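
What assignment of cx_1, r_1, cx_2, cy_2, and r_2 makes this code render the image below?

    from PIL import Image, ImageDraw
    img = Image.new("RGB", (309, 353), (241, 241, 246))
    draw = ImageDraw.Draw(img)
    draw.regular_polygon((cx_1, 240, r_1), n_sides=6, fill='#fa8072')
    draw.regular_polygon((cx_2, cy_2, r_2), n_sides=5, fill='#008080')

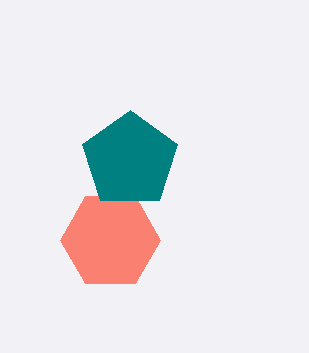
cx_1 = 110; r_1 = 50; cx_2 = 130; cy_2 = 160; r_2 = 50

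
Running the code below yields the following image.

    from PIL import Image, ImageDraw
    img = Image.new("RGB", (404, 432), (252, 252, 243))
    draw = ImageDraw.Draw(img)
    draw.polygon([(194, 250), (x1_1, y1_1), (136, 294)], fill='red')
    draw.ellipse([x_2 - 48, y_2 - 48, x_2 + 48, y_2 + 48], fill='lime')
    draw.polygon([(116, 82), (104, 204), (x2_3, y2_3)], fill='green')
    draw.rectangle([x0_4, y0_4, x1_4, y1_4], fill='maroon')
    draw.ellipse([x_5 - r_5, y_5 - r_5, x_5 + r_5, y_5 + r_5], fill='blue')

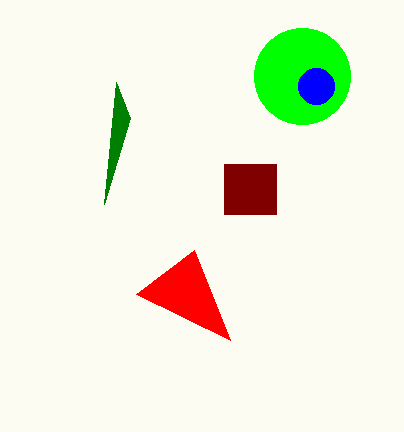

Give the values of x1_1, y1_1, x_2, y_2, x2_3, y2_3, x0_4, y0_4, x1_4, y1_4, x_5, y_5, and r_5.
x1_1 = 230
y1_1 = 340
x_2 = 302
y_2 = 76
x2_3 = 130
y2_3 = 118
x0_4 = 224
y0_4 = 164
x1_4 = 276
y1_4 = 214
x_5 = 316
y_5 = 86
r_5 = 18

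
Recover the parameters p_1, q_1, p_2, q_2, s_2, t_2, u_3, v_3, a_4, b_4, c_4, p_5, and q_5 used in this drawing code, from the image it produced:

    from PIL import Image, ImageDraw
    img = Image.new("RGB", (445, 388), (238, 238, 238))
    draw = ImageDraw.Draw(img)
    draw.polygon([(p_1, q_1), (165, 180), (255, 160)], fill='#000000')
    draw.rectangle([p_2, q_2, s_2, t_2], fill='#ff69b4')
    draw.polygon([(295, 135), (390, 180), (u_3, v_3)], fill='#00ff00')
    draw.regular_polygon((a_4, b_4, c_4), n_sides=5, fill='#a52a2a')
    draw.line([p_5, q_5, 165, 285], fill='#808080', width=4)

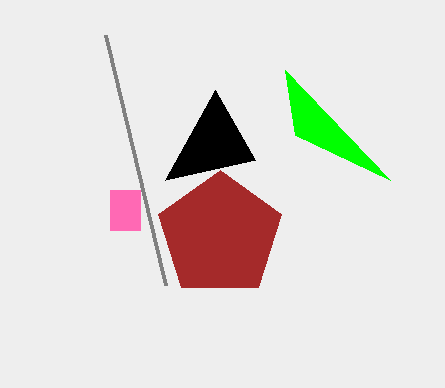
p_1 = 215, q_1 = 90, p_2 = 110, q_2 = 190, s_2 = 140, t_2 = 230, u_3 = 285, v_3 = 70, a_4 = 220, b_4 = 235, c_4 = 65, p_5 = 105, q_5 = 35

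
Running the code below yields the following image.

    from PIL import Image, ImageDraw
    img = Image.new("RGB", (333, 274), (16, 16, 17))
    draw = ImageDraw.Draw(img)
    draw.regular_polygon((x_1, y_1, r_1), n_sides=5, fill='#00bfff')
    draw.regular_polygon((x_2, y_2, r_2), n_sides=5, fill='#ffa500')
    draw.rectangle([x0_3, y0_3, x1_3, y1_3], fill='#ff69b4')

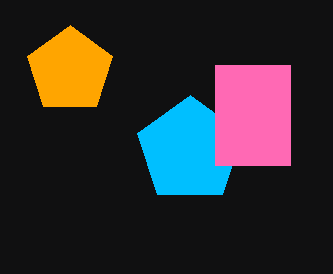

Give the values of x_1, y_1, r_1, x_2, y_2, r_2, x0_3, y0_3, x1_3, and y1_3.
x_1 = 190, y_1 = 150, r_1 = 55, x_2 = 70, y_2 = 70, r_2 = 45, x0_3 = 215, y0_3 = 65, x1_3 = 290, y1_3 = 165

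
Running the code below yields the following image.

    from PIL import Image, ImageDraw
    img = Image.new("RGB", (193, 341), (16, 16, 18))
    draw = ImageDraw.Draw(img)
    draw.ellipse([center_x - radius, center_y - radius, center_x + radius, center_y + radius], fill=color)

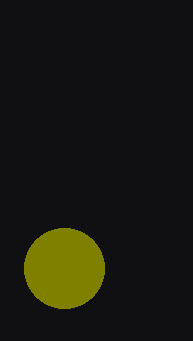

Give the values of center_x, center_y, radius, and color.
center_x = 64
center_y = 268
radius = 40
color = 'olive'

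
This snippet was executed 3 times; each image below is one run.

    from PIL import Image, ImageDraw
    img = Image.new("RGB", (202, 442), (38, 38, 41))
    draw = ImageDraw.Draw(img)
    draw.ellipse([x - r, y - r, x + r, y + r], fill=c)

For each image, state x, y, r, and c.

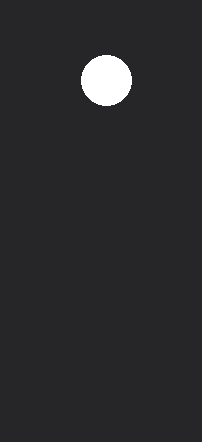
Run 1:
x = 106
y = 80
r = 25
c = 'white'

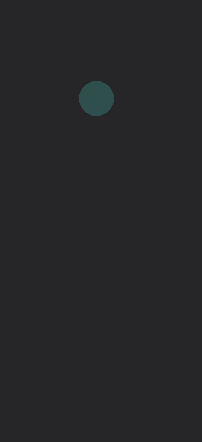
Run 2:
x = 96, y = 98, r = 17, c = 'darkslategray'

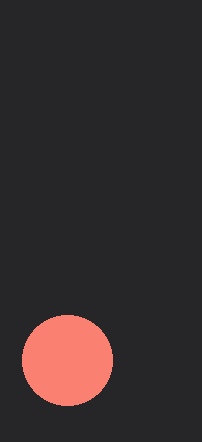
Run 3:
x = 67, y = 360, r = 45, c = 'salmon'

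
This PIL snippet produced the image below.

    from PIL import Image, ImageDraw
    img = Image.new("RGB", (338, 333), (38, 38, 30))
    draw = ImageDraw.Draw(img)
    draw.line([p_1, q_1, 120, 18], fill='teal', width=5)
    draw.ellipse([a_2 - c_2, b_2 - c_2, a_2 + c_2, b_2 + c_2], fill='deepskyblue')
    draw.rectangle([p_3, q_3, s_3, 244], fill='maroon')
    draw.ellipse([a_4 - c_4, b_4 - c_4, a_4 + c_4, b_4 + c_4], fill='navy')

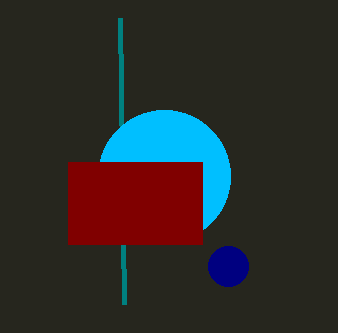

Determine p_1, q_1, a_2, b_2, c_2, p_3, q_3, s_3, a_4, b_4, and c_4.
p_1 = 124, q_1 = 304, a_2 = 164, b_2 = 176, c_2 = 66, p_3 = 68, q_3 = 162, s_3 = 202, a_4 = 228, b_4 = 266, c_4 = 20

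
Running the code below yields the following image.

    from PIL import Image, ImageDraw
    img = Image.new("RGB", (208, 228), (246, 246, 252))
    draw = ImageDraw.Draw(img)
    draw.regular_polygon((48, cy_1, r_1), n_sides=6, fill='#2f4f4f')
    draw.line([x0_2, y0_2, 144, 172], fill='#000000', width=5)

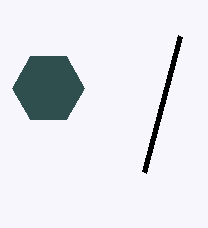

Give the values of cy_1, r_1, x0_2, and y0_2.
cy_1 = 88, r_1 = 36, x0_2 = 180, y0_2 = 36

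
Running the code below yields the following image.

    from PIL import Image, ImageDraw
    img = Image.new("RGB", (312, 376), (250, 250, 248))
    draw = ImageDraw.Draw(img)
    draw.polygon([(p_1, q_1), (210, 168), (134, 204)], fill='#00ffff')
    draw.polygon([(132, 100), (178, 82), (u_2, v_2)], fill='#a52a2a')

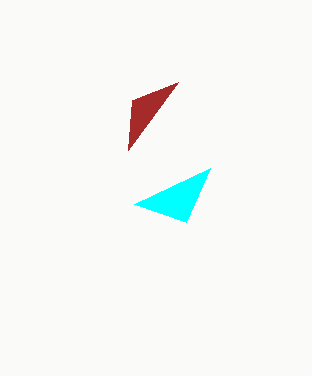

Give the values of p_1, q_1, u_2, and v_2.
p_1 = 186, q_1 = 222, u_2 = 128, v_2 = 150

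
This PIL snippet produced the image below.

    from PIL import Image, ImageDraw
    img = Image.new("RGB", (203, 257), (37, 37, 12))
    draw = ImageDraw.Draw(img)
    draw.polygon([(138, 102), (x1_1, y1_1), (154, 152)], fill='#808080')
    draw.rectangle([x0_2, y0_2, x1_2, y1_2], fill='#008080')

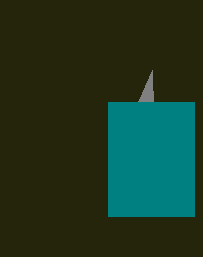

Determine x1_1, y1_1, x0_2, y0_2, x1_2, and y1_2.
x1_1 = 152, y1_1 = 70, x0_2 = 108, y0_2 = 102, x1_2 = 194, y1_2 = 216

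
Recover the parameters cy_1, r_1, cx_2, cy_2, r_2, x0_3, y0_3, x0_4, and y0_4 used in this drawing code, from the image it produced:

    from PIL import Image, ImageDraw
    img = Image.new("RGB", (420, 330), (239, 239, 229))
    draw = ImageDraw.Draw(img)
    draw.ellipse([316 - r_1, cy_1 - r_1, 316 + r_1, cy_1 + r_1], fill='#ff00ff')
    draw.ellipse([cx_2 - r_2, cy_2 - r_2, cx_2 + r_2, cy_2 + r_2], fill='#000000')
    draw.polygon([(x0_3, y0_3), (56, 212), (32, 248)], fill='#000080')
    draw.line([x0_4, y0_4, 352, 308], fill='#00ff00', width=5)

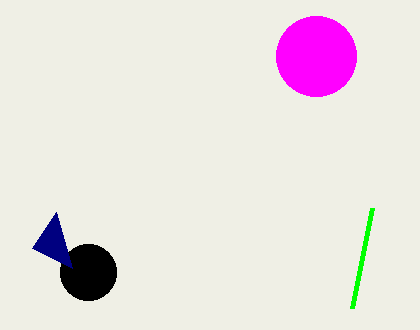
cy_1 = 56
r_1 = 40
cx_2 = 88
cy_2 = 272
r_2 = 28
x0_3 = 72
y0_3 = 268
x0_4 = 372
y0_4 = 208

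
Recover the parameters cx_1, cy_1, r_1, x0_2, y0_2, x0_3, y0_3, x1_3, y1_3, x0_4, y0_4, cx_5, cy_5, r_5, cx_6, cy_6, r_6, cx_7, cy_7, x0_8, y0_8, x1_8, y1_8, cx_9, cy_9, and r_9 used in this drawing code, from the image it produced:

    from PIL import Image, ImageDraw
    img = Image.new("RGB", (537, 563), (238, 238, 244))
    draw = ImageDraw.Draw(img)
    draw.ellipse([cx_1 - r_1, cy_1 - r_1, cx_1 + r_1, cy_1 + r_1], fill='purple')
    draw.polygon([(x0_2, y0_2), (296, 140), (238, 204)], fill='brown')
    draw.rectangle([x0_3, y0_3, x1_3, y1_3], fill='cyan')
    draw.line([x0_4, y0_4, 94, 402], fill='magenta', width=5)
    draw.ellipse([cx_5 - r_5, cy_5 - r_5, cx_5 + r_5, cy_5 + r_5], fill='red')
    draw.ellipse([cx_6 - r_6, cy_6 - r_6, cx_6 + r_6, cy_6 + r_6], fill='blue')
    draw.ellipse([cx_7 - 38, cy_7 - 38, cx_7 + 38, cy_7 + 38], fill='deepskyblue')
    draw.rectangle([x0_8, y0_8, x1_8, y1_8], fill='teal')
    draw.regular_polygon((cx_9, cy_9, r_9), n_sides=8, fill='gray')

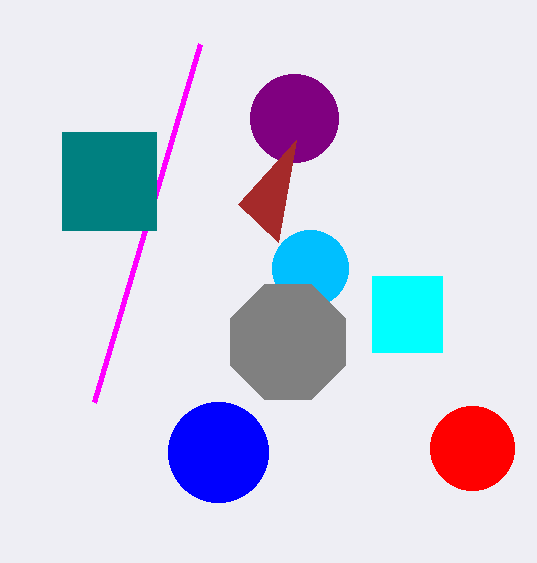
cx_1 = 294
cy_1 = 118
r_1 = 44
x0_2 = 278
y0_2 = 242
x0_3 = 372
y0_3 = 276
x1_3 = 442
y1_3 = 352
x0_4 = 200
y0_4 = 44
cx_5 = 472
cy_5 = 448
r_5 = 42
cx_6 = 218
cy_6 = 452
r_6 = 50
cx_7 = 310
cy_7 = 268
x0_8 = 62
y0_8 = 132
x1_8 = 156
y1_8 = 230
cx_9 = 288
cy_9 = 342
r_9 = 62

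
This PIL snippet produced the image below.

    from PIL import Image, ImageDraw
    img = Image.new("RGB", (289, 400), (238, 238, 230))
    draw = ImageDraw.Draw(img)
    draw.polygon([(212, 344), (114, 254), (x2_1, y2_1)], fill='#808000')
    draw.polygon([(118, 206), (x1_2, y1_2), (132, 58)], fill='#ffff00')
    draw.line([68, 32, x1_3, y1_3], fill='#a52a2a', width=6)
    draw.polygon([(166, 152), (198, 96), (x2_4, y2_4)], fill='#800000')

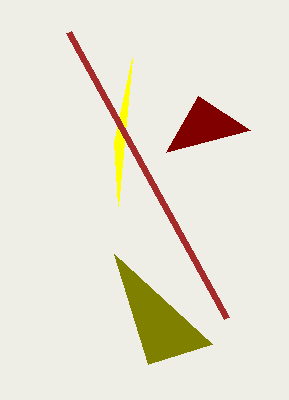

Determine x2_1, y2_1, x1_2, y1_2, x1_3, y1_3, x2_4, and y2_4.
x2_1 = 148; y2_1 = 364; x1_2 = 114; y1_2 = 142; x1_3 = 226; y1_3 = 318; x2_4 = 250; y2_4 = 130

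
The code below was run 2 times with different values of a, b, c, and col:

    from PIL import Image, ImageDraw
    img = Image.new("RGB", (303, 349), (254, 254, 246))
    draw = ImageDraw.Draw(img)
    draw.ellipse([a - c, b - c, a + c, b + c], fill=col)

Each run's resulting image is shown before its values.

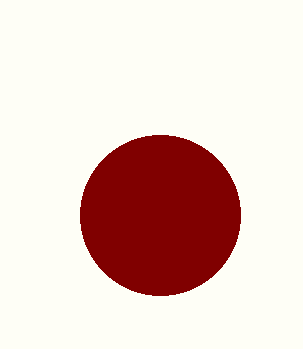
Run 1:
a = 160, b = 215, c = 80, col = 'maroon'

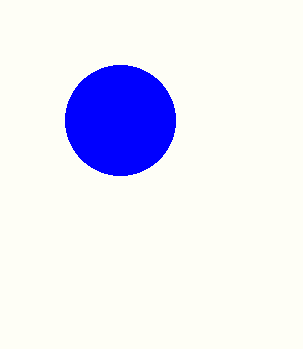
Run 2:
a = 120
b = 120
c = 55
col = 'blue'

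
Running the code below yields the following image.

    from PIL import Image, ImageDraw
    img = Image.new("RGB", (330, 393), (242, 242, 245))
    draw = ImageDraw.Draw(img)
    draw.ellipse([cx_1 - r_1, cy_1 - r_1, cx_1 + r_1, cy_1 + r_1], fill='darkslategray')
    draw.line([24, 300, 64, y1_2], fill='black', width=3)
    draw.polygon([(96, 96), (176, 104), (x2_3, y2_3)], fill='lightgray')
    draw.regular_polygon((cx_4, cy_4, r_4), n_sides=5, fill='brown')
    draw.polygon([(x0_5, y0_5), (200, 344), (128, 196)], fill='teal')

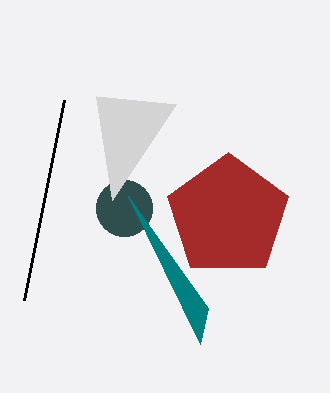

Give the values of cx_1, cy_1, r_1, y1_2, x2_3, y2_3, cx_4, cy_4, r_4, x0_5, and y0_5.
cx_1 = 124, cy_1 = 208, r_1 = 28, y1_2 = 100, x2_3 = 112, y2_3 = 200, cx_4 = 228, cy_4 = 216, r_4 = 64, x0_5 = 208, y0_5 = 308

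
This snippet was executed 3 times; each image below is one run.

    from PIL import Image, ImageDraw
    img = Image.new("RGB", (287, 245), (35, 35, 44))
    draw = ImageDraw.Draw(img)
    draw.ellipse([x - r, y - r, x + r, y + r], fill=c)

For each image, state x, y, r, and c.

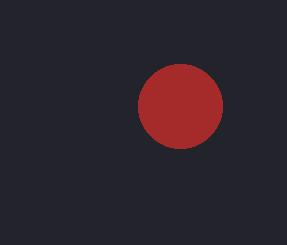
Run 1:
x = 180; y = 106; r = 42; c = 'brown'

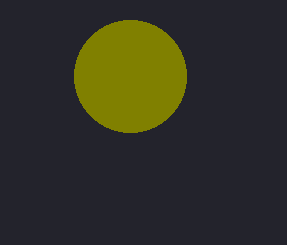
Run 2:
x = 130; y = 76; r = 56; c = 'olive'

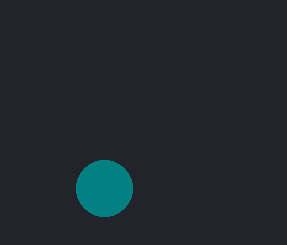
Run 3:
x = 104
y = 188
r = 28
c = 'teal'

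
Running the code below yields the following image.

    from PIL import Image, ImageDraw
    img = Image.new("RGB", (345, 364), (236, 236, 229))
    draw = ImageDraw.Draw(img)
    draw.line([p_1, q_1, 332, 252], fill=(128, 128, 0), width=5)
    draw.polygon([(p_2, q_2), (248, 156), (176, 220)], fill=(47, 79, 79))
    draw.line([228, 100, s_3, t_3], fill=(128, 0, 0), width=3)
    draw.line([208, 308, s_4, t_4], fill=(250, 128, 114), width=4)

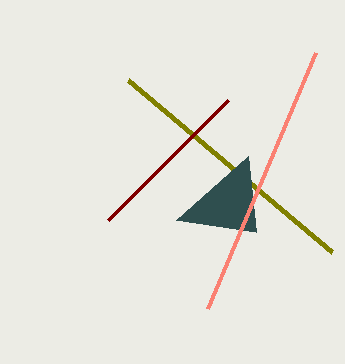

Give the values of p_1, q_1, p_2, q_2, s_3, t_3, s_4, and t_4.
p_1 = 128; q_1 = 80; p_2 = 256; q_2 = 232; s_3 = 108; t_3 = 220; s_4 = 316; t_4 = 52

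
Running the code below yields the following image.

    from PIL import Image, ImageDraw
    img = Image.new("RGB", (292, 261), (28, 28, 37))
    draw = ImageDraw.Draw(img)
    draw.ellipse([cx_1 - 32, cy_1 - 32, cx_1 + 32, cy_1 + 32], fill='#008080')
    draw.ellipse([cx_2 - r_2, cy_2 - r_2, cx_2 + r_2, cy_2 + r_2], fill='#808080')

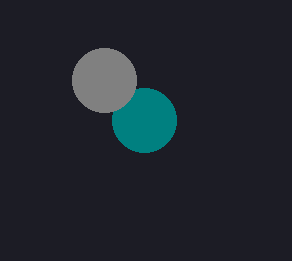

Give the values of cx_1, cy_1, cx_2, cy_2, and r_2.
cx_1 = 144
cy_1 = 120
cx_2 = 104
cy_2 = 80
r_2 = 32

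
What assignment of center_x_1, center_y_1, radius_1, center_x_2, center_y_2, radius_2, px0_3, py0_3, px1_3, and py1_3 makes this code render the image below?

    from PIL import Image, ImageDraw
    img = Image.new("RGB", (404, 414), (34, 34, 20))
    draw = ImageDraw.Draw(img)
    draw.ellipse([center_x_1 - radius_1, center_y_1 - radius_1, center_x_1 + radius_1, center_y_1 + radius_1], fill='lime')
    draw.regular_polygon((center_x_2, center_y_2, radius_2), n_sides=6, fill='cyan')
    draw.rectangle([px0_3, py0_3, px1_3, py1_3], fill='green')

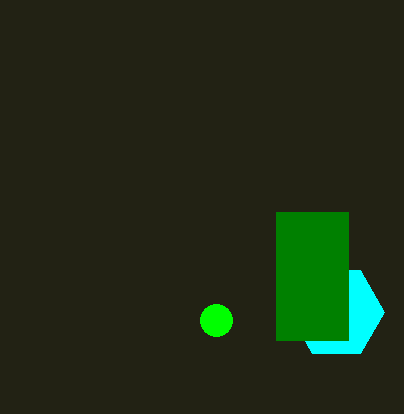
center_x_1 = 216, center_y_1 = 320, radius_1 = 16, center_x_2 = 336, center_y_2 = 312, radius_2 = 48, px0_3 = 276, py0_3 = 212, px1_3 = 348, py1_3 = 340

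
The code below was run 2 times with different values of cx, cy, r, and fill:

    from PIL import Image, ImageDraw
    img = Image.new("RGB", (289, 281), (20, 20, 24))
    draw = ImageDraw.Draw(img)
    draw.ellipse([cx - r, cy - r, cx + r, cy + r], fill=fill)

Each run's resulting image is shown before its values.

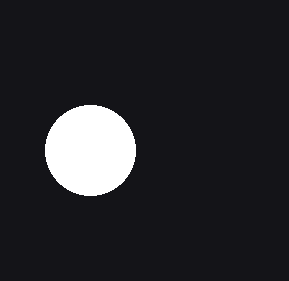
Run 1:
cx = 90, cy = 150, r = 45, fill = 'white'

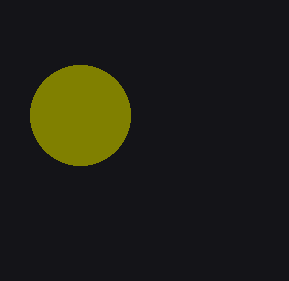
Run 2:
cx = 80
cy = 115
r = 50
fill = 'olive'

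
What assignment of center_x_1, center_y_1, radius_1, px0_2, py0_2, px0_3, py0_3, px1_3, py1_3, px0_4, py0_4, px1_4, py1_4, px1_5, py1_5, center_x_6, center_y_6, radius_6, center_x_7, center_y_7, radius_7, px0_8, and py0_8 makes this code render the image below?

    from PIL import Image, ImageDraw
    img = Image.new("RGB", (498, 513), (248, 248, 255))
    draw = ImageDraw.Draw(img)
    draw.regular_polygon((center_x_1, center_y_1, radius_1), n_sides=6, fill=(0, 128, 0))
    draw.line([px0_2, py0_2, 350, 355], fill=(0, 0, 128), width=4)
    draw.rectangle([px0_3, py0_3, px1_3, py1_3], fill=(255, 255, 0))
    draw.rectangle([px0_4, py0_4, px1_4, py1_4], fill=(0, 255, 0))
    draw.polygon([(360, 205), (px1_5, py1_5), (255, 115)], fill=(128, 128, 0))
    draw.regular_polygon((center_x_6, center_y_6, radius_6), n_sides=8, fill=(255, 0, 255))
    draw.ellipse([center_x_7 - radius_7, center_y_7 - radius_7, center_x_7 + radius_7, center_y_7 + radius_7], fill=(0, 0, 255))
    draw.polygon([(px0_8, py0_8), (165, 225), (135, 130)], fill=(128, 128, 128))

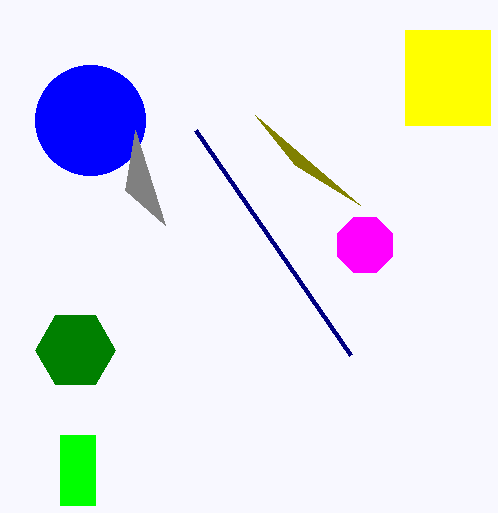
center_x_1 = 75
center_y_1 = 350
radius_1 = 40
px0_2 = 195
py0_2 = 130
px0_3 = 405
py0_3 = 30
px1_3 = 490
py1_3 = 125
px0_4 = 60
py0_4 = 435
px1_4 = 95
py1_4 = 505
px1_5 = 295
py1_5 = 165
center_x_6 = 365
center_y_6 = 245
radius_6 = 30
center_x_7 = 90
center_y_7 = 120
radius_7 = 55
px0_8 = 125
py0_8 = 190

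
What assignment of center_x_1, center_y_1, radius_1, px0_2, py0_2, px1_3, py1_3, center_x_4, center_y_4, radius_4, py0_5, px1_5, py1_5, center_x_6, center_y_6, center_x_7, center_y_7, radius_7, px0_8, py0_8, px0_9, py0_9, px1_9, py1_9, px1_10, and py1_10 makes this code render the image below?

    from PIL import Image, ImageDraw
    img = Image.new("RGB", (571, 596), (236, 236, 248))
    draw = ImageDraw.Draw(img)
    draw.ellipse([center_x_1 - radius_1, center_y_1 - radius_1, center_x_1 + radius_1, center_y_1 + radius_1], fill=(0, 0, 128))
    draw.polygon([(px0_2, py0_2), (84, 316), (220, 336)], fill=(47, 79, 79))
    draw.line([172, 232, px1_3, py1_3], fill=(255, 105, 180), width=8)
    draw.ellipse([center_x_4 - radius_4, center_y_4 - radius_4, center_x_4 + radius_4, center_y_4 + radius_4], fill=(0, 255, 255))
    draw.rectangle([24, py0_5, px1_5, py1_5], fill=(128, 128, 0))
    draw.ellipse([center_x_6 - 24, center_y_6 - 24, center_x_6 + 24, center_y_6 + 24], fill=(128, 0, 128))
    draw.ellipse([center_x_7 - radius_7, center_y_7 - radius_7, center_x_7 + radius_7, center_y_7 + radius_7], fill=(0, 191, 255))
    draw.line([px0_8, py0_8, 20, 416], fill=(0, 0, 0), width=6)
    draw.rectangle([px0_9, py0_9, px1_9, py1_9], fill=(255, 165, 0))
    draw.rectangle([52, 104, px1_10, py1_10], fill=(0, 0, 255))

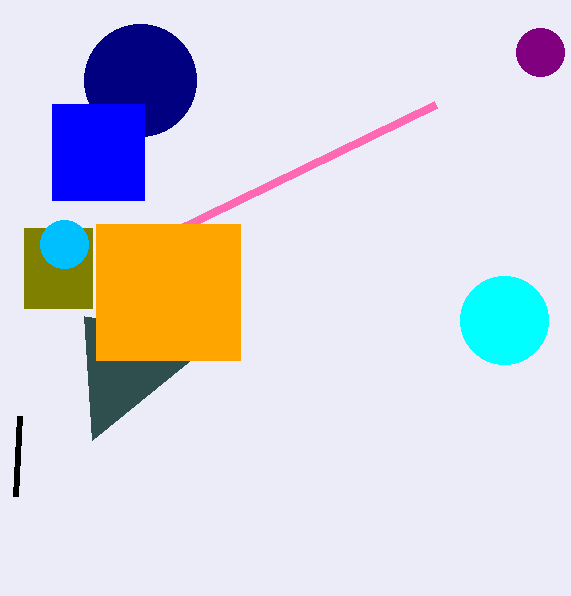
center_x_1 = 140; center_y_1 = 80; radius_1 = 56; px0_2 = 92; py0_2 = 440; px1_3 = 436; py1_3 = 104; center_x_4 = 504; center_y_4 = 320; radius_4 = 44; py0_5 = 228; px1_5 = 92; py1_5 = 308; center_x_6 = 540; center_y_6 = 52; center_x_7 = 64; center_y_7 = 244; radius_7 = 24; px0_8 = 16; py0_8 = 496; px0_9 = 96; py0_9 = 224; px1_9 = 240; py1_9 = 360; px1_10 = 144; py1_10 = 200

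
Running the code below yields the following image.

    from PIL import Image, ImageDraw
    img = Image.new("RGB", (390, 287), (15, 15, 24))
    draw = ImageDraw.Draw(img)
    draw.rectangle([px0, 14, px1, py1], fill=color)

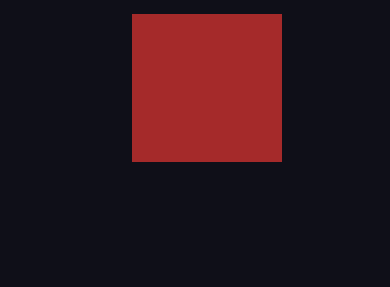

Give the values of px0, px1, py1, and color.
px0 = 132; px1 = 281; py1 = 161; color = 'brown'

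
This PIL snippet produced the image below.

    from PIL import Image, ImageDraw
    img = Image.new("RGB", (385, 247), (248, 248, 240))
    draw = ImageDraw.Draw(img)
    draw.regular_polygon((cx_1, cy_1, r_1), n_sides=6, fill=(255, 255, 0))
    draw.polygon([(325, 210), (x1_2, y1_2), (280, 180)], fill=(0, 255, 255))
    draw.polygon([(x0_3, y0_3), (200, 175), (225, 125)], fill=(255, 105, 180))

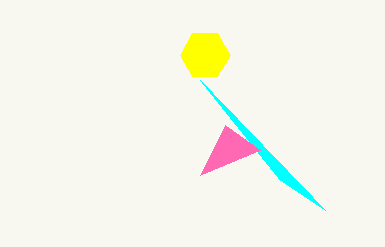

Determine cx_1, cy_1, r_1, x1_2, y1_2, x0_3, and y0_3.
cx_1 = 205; cy_1 = 55; r_1 = 25; x1_2 = 200; y1_2 = 80; x0_3 = 260; y0_3 = 150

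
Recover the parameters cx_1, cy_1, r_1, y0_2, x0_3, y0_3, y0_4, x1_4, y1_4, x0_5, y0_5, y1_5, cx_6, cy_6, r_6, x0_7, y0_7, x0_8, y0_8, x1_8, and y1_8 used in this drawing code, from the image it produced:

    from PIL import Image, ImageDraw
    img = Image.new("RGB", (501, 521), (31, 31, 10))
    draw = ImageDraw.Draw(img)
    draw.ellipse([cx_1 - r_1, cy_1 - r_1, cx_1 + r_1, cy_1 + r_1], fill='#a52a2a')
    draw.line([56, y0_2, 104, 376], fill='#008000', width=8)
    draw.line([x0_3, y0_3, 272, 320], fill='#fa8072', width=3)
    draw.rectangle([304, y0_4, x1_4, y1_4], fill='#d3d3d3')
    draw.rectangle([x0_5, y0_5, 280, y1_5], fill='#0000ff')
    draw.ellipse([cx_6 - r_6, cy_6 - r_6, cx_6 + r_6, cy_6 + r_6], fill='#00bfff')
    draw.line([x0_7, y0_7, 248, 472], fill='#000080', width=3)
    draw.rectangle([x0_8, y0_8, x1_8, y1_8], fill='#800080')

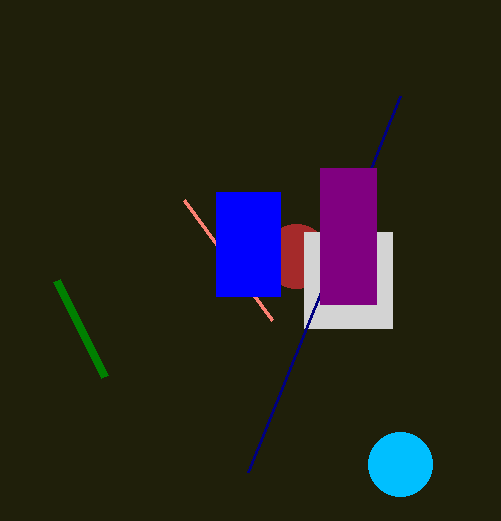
cx_1 = 296
cy_1 = 256
r_1 = 32
y0_2 = 280
x0_3 = 184
y0_3 = 200
y0_4 = 232
x1_4 = 392
y1_4 = 328
x0_5 = 216
y0_5 = 192
y1_5 = 296
cx_6 = 400
cy_6 = 464
r_6 = 32
x0_7 = 400
y0_7 = 96
x0_8 = 320
y0_8 = 168
x1_8 = 376
y1_8 = 304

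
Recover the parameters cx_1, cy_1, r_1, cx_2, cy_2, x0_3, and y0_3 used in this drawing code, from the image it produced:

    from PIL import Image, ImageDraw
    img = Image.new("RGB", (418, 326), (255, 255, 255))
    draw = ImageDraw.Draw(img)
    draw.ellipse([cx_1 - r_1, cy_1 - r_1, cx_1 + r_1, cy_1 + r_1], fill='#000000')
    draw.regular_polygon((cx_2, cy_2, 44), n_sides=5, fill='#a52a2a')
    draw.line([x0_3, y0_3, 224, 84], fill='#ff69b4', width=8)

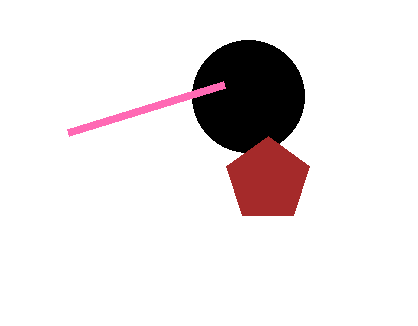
cx_1 = 248, cy_1 = 96, r_1 = 56, cx_2 = 268, cy_2 = 180, x0_3 = 68, y0_3 = 132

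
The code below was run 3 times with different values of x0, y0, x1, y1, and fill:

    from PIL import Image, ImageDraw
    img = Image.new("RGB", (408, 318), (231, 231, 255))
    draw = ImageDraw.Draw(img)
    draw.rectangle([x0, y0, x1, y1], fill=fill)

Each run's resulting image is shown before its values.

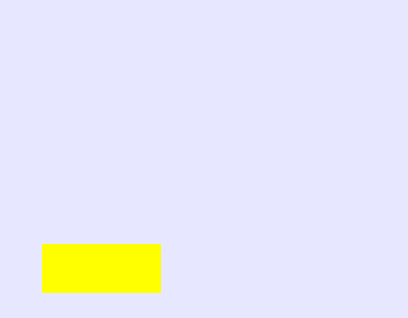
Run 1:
x0 = 42, y0 = 244, x1 = 160, y1 = 292, fill = 'yellow'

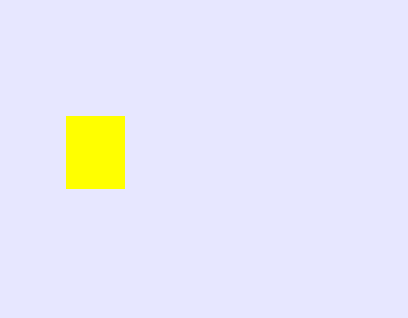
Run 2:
x0 = 66
y0 = 116
x1 = 124
y1 = 188
fill = 'yellow'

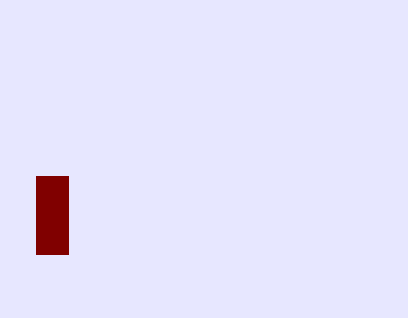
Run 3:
x0 = 36, y0 = 176, x1 = 68, y1 = 254, fill = 'maroon'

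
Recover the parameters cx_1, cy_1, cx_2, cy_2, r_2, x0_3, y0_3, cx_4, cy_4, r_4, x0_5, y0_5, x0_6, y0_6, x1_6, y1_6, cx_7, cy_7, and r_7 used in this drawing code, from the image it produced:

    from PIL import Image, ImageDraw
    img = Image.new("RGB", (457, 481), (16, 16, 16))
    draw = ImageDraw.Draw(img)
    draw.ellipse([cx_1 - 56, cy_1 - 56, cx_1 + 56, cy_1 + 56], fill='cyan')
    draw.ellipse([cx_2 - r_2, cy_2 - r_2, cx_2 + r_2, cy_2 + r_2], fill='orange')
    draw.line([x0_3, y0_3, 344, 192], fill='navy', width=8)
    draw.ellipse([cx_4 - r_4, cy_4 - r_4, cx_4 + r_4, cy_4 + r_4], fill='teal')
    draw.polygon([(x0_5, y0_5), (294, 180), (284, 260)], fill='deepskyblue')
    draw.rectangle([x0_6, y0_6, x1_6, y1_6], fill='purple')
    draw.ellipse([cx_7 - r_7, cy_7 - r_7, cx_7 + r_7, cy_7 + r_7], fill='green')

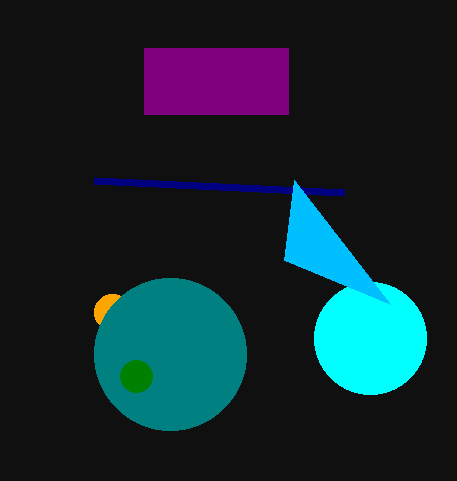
cx_1 = 370; cy_1 = 338; cx_2 = 112; cy_2 = 312; r_2 = 18; x0_3 = 94; y0_3 = 180; cx_4 = 170; cy_4 = 354; r_4 = 76; x0_5 = 390; y0_5 = 304; x0_6 = 144; y0_6 = 48; x1_6 = 288; y1_6 = 114; cx_7 = 136; cy_7 = 376; r_7 = 16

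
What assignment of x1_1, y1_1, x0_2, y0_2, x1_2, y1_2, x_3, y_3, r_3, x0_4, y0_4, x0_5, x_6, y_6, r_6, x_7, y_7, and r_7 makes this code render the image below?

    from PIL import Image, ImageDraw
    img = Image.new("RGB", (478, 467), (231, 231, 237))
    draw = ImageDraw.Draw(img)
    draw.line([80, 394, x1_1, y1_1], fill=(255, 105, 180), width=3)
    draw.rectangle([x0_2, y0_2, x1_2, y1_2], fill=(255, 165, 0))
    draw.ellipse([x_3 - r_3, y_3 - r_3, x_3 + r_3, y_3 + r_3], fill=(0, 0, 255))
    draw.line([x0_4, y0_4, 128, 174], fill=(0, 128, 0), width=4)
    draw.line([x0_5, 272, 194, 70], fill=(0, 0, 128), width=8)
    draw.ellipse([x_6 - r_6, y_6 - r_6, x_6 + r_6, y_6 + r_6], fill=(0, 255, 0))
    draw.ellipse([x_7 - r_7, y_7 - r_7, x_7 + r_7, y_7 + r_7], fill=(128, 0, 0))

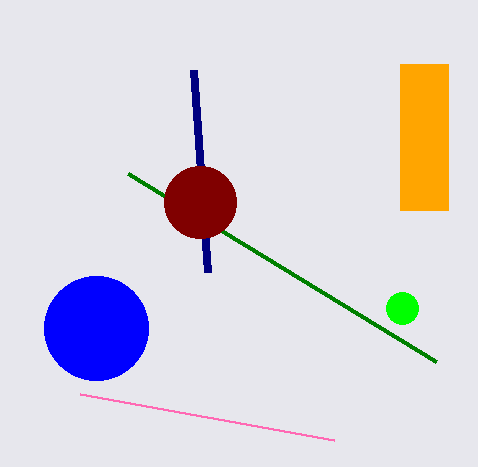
x1_1 = 334; y1_1 = 440; x0_2 = 400; y0_2 = 64; x1_2 = 448; y1_2 = 210; x_3 = 96; y_3 = 328; r_3 = 52; x0_4 = 436; y0_4 = 362; x0_5 = 208; x_6 = 402; y_6 = 308; r_6 = 16; x_7 = 200; y_7 = 202; r_7 = 36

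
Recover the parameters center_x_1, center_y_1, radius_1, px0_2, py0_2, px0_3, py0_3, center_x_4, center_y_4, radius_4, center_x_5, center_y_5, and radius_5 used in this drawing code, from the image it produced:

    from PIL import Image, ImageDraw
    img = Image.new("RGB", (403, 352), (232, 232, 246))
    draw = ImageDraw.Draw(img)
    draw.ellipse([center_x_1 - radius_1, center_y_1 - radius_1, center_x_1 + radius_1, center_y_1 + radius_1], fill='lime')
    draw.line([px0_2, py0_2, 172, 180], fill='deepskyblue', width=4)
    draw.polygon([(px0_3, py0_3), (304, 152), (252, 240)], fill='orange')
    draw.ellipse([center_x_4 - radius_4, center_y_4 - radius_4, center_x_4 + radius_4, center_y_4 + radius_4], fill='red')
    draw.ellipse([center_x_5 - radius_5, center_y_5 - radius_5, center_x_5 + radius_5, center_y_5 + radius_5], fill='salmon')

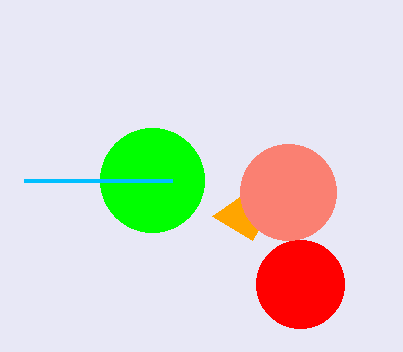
center_x_1 = 152
center_y_1 = 180
radius_1 = 52
px0_2 = 24
py0_2 = 180
px0_3 = 212
py0_3 = 216
center_x_4 = 300
center_y_4 = 284
radius_4 = 44
center_x_5 = 288
center_y_5 = 192
radius_5 = 48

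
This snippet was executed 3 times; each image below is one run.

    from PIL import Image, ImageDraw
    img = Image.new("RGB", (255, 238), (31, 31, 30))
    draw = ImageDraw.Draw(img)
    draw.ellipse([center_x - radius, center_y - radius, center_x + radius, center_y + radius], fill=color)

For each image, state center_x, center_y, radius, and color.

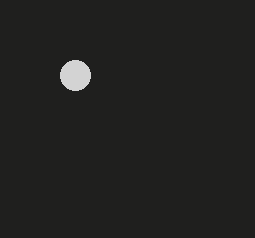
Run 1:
center_x = 75; center_y = 75; radius = 15; color = 'lightgray'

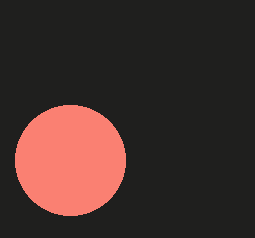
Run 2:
center_x = 70
center_y = 160
radius = 55
color = 'salmon'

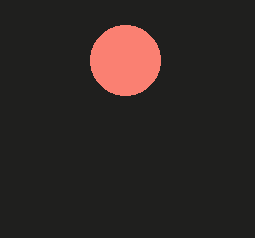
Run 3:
center_x = 125; center_y = 60; radius = 35; color = 'salmon'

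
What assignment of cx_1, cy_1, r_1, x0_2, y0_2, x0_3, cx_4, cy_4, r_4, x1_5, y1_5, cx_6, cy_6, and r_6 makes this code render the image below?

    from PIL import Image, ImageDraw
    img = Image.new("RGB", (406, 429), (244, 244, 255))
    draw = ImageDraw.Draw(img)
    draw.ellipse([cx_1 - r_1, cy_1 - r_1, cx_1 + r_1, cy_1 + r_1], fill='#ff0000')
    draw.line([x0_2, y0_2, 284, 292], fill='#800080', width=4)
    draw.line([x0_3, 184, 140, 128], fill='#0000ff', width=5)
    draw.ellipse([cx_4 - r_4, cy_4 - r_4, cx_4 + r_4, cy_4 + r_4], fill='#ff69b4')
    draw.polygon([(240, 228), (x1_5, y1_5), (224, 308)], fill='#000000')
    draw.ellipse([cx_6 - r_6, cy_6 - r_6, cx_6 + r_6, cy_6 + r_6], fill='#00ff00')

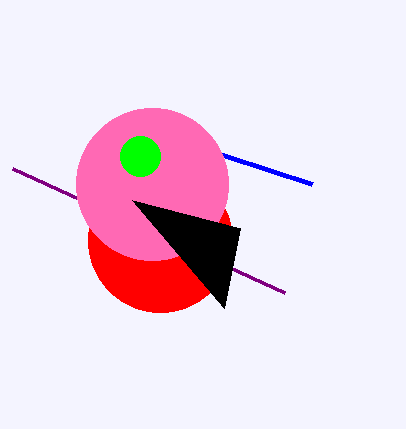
cx_1 = 160; cy_1 = 240; r_1 = 72; x0_2 = 12; y0_2 = 168; x0_3 = 312; cx_4 = 152; cy_4 = 184; r_4 = 76; x1_5 = 132; y1_5 = 200; cx_6 = 140; cy_6 = 156; r_6 = 20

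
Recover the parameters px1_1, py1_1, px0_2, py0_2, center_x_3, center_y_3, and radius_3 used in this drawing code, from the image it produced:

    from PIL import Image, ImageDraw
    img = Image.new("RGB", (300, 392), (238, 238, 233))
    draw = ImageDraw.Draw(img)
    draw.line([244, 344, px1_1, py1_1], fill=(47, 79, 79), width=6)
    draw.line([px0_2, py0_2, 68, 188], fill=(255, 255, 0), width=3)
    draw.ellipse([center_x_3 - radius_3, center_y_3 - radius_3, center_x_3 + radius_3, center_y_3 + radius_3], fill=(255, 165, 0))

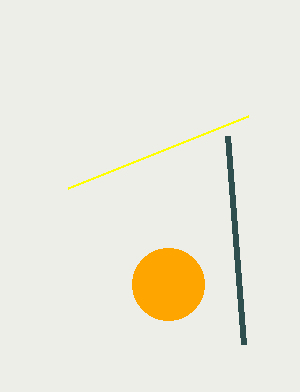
px1_1 = 228, py1_1 = 136, px0_2 = 248, py0_2 = 116, center_x_3 = 168, center_y_3 = 284, radius_3 = 36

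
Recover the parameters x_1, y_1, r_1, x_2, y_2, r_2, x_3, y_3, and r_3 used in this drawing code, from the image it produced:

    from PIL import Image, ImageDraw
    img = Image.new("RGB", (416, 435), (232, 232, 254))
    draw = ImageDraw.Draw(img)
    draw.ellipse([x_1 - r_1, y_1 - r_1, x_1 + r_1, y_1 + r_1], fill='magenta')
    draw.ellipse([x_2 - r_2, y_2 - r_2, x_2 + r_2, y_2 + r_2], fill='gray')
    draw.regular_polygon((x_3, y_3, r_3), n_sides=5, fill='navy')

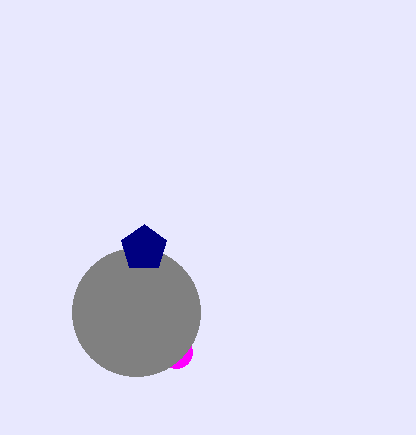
x_1 = 176; y_1 = 352; r_1 = 16; x_2 = 136; y_2 = 312; r_2 = 64; x_3 = 144; y_3 = 248; r_3 = 24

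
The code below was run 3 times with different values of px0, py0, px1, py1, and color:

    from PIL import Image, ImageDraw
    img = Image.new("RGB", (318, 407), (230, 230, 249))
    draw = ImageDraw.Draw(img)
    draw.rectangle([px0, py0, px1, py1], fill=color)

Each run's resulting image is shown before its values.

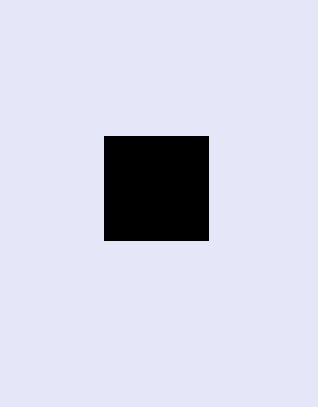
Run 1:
px0 = 104
py0 = 136
px1 = 208
py1 = 240
color = 'black'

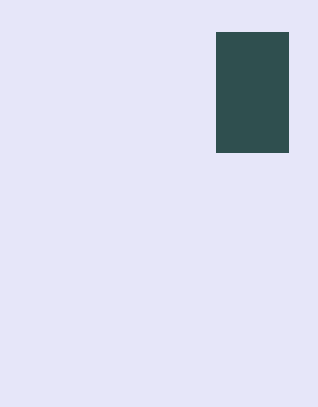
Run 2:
px0 = 216; py0 = 32; px1 = 288; py1 = 152; color = 'darkslategray'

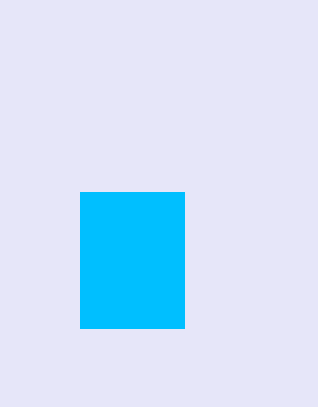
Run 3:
px0 = 80
py0 = 192
px1 = 184
py1 = 328
color = 'deepskyblue'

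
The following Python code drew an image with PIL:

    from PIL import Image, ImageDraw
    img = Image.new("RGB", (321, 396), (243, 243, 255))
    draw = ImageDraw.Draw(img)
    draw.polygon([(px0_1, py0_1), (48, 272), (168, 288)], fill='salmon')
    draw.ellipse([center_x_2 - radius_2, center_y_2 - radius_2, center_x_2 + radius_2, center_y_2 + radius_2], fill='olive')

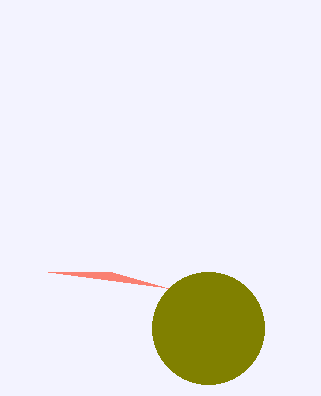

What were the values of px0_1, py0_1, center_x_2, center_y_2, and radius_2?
px0_1 = 112; py0_1 = 272; center_x_2 = 208; center_y_2 = 328; radius_2 = 56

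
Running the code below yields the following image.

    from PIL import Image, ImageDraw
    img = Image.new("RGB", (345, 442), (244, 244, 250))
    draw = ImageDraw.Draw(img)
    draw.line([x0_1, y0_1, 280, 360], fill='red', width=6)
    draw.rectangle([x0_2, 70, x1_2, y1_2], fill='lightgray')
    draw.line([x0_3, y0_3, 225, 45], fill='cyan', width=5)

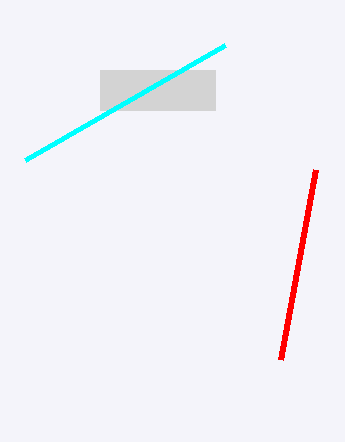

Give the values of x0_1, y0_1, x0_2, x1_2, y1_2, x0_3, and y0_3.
x0_1 = 315
y0_1 = 170
x0_2 = 100
x1_2 = 215
y1_2 = 110
x0_3 = 25
y0_3 = 160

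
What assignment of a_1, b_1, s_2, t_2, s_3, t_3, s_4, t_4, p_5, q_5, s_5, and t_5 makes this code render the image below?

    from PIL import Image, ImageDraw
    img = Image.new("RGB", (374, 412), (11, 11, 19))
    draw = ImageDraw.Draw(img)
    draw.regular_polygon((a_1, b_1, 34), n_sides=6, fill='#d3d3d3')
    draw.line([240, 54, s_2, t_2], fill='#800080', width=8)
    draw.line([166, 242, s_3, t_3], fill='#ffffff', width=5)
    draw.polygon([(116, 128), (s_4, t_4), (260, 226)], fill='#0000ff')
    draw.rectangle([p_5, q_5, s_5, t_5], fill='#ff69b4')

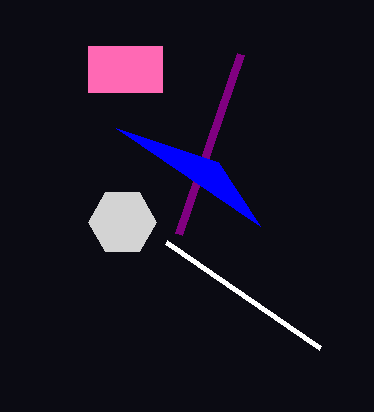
a_1 = 122
b_1 = 222
s_2 = 178
t_2 = 234
s_3 = 320
t_3 = 348
s_4 = 218
t_4 = 162
p_5 = 88
q_5 = 46
s_5 = 162
t_5 = 92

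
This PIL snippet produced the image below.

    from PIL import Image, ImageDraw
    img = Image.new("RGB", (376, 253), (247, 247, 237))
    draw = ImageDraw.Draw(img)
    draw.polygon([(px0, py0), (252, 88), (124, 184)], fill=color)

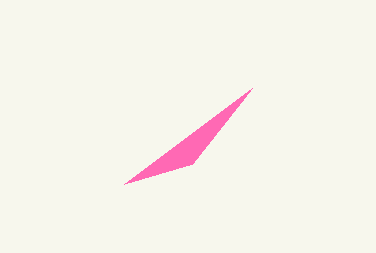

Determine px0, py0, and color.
px0 = 192; py0 = 164; color = 'hotpink'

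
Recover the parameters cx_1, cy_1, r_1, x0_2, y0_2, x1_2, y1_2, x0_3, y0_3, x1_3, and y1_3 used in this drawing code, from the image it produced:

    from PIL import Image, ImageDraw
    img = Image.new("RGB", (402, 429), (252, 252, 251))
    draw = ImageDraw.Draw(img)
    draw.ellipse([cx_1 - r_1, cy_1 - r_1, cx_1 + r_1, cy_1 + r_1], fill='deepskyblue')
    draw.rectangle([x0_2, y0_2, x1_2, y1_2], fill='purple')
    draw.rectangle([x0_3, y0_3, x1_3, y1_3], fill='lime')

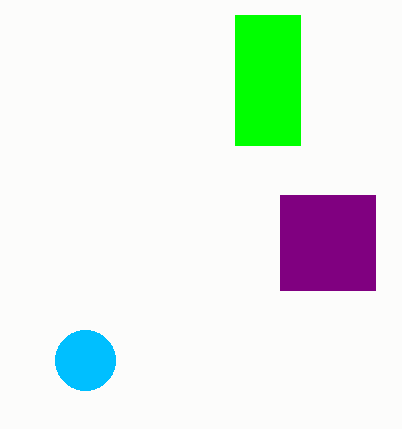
cx_1 = 85
cy_1 = 360
r_1 = 30
x0_2 = 280
y0_2 = 195
x1_2 = 375
y1_2 = 290
x0_3 = 235
y0_3 = 15
x1_3 = 300
y1_3 = 145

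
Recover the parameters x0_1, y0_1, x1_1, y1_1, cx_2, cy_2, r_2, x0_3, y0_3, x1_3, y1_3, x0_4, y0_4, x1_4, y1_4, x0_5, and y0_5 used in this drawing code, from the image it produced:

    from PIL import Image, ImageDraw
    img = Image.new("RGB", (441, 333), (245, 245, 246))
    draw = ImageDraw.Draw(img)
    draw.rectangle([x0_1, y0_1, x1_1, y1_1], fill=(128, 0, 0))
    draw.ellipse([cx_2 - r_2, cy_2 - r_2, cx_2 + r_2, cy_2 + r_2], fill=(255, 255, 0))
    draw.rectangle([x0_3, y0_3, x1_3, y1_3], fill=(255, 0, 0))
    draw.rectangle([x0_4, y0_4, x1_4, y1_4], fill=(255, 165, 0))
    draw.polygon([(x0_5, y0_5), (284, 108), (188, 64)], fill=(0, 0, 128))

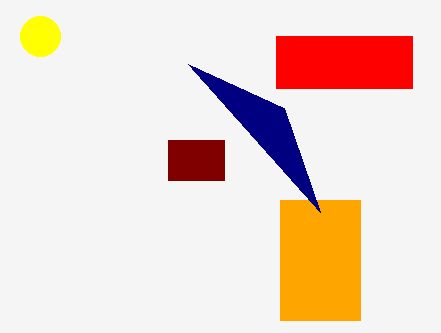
x0_1 = 168; y0_1 = 140; x1_1 = 224; y1_1 = 180; cx_2 = 40; cy_2 = 36; r_2 = 20; x0_3 = 276; y0_3 = 36; x1_3 = 412; y1_3 = 88; x0_4 = 280; y0_4 = 200; x1_4 = 360; y1_4 = 320; x0_5 = 320; y0_5 = 212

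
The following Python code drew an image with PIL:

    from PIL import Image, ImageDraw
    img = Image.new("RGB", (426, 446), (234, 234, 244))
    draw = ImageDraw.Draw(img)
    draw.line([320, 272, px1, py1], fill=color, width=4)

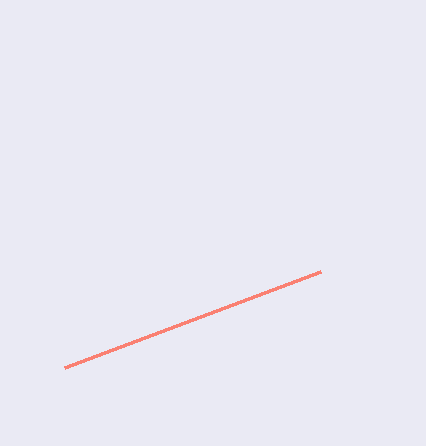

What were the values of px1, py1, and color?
px1 = 64, py1 = 368, color = 'salmon'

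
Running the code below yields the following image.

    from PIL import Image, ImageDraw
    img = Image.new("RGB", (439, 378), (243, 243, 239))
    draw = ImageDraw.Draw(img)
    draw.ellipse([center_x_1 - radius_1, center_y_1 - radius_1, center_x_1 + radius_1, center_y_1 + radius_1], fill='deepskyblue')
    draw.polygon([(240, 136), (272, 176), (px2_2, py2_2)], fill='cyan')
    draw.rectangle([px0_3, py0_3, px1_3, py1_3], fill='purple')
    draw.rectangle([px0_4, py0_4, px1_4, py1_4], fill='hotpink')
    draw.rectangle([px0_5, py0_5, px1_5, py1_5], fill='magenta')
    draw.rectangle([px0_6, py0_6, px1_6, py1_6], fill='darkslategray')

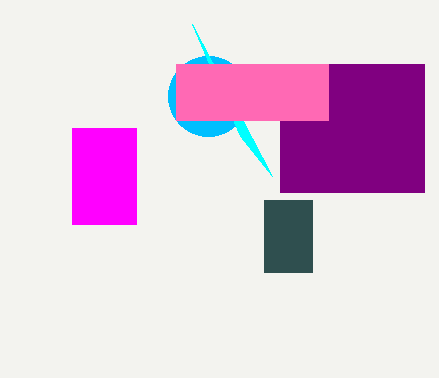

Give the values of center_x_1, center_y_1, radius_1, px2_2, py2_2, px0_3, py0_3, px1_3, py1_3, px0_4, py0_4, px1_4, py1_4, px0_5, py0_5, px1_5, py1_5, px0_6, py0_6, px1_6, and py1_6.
center_x_1 = 208, center_y_1 = 96, radius_1 = 40, px2_2 = 192, py2_2 = 24, px0_3 = 280, py0_3 = 64, px1_3 = 424, py1_3 = 192, px0_4 = 176, py0_4 = 64, px1_4 = 328, py1_4 = 120, px0_5 = 72, py0_5 = 128, px1_5 = 136, py1_5 = 224, px0_6 = 264, py0_6 = 200, px1_6 = 312, py1_6 = 272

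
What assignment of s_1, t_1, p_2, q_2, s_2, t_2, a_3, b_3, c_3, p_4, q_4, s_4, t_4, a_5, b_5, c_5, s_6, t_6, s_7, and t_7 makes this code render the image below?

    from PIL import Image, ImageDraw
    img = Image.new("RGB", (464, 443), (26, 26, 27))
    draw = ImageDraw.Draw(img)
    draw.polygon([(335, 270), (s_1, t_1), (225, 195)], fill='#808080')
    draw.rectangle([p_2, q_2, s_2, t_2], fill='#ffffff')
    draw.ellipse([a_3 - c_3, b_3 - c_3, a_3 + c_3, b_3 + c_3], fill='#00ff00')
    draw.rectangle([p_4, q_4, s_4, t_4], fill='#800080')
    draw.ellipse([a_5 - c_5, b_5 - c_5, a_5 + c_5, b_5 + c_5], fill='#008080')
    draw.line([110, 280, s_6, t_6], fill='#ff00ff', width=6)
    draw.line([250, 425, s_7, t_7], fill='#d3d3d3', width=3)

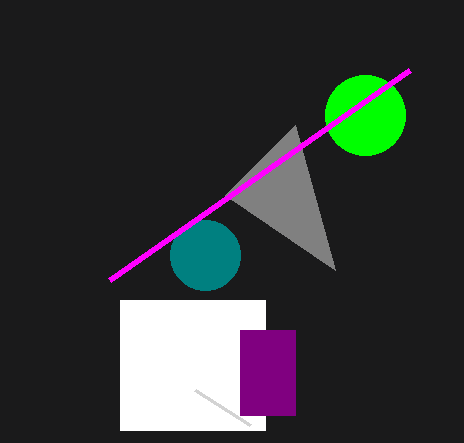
s_1 = 295; t_1 = 125; p_2 = 120; q_2 = 300; s_2 = 265; t_2 = 430; a_3 = 365; b_3 = 115; c_3 = 40; p_4 = 240; q_4 = 330; s_4 = 295; t_4 = 415; a_5 = 205; b_5 = 255; c_5 = 35; s_6 = 410; t_6 = 70; s_7 = 195; t_7 = 390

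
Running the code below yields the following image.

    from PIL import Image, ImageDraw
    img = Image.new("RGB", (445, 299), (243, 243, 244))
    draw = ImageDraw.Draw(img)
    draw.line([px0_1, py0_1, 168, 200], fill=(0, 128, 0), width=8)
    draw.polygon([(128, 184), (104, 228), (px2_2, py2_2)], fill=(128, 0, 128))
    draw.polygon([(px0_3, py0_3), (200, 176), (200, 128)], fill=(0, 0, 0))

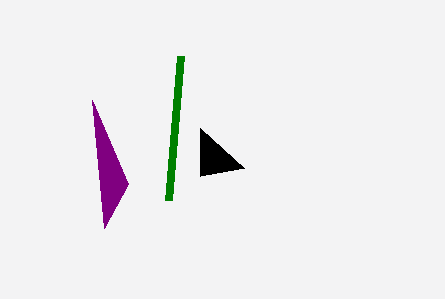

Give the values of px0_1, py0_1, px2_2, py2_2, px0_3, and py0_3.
px0_1 = 180
py0_1 = 56
px2_2 = 92
py2_2 = 100
px0_3 = 244
py0_3 = 168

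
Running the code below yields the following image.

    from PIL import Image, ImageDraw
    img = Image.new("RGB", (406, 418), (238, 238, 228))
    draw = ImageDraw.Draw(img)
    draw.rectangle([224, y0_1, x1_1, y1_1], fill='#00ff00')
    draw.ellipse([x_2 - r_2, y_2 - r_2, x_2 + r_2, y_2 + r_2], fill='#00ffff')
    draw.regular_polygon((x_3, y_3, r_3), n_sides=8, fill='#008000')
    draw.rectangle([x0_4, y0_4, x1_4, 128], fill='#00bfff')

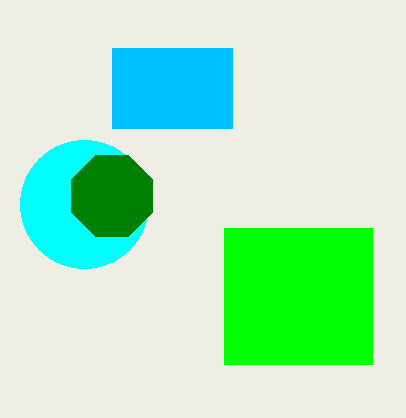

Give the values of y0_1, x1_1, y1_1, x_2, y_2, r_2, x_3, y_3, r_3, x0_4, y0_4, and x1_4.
y0_1 = 228; x1_1 = 372; y1_1 = 364; x_2 = 84; y_2 = 204; r_2 = 64; x_3 = 112; y_3 = 196; r_3 = 44; x0_4 = 112; y0_4 = 48; x1_4 = 232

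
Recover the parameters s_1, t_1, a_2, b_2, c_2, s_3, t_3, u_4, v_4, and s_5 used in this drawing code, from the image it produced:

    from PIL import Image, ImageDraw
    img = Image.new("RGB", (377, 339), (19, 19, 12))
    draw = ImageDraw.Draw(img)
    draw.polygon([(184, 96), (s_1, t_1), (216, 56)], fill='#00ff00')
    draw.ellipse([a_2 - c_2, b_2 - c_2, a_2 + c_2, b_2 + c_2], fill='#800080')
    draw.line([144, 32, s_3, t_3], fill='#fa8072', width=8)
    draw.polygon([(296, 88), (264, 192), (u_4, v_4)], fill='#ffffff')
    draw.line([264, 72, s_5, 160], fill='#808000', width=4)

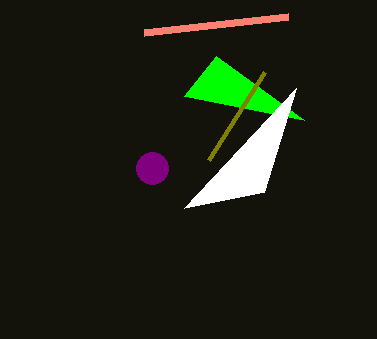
s_1 = 304
t_1 = 120
a_2 = 152
b_2 = 168
c_2 = 16
s_3 = 288
t_3 = 16
u_4 = 184
v_4 = 208
s_5 = 208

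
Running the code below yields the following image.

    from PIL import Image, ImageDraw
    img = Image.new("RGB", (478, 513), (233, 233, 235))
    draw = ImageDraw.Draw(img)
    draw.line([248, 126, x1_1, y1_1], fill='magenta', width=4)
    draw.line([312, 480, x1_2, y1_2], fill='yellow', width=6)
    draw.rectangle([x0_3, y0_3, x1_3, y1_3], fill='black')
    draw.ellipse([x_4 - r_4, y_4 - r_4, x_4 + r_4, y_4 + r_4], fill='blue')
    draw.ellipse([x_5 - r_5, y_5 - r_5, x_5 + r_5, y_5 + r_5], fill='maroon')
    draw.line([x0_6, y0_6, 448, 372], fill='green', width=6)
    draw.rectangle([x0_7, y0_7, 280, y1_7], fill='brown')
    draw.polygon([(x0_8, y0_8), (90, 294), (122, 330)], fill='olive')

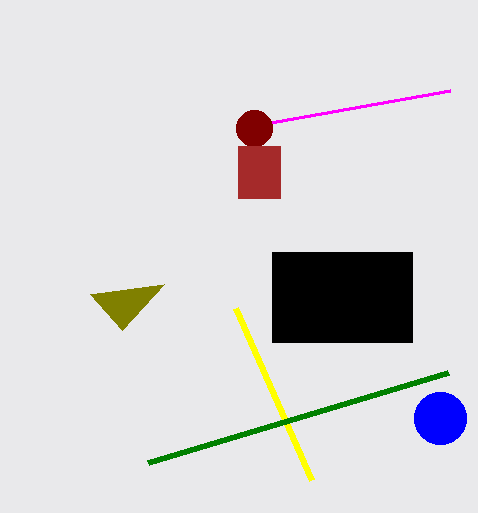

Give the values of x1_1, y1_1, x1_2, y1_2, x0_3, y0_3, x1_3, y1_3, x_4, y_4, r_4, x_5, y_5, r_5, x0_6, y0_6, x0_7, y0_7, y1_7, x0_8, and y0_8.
x1_1 = 450; y1_1 = 90; x1_2 = 236; y1_2 = 308; x0_3 = 272; y0_3 = 252; x1_3 = 412; y1_3 = 342; x_4 = 440; y_4 = 418; r_4 = 26; x_5 = 254; y_5 = 128; r_5 = 18; x0_6 = 148; y0_6 = 462; x0_7 = 238; y0_7 = 146; y1_7 = 198; x0_8 = 164; y0_8 = 284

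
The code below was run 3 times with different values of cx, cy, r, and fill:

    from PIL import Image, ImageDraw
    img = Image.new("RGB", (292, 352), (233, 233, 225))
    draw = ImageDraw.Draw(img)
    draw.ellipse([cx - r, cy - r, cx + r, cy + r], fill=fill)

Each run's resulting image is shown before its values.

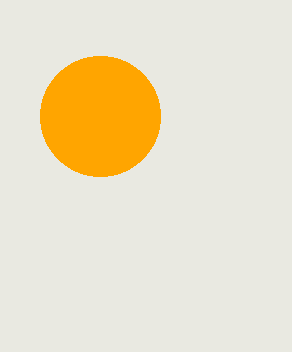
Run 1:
cx = 100
cy = 116
r = 60
fill = 'orange'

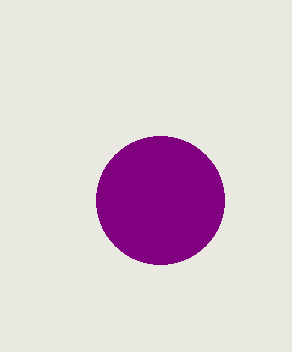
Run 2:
cx = 160, cy = 200, r = 64, fill = 'purple'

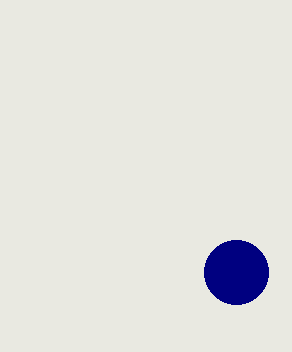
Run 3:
cx = 236, cy = 272, r = 32, fill = 'navy'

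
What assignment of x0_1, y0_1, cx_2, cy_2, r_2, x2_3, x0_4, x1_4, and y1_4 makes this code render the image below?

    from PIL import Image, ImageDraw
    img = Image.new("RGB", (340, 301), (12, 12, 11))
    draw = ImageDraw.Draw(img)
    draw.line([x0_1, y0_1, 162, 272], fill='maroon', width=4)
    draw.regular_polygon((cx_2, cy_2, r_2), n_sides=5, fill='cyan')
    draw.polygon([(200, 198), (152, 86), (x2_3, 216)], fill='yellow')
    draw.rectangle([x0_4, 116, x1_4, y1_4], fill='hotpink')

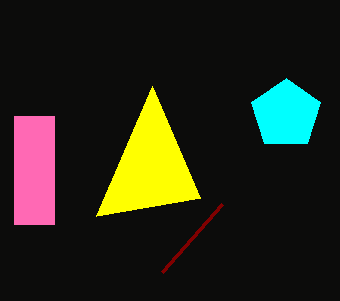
x0_1 = 222, y0_1 = 204, cx_2 = 286, cy_2 = 114, r_2 = 36, x2_3 = 96, x0_4 = 14, x1_4 = 54, y1_4 = 224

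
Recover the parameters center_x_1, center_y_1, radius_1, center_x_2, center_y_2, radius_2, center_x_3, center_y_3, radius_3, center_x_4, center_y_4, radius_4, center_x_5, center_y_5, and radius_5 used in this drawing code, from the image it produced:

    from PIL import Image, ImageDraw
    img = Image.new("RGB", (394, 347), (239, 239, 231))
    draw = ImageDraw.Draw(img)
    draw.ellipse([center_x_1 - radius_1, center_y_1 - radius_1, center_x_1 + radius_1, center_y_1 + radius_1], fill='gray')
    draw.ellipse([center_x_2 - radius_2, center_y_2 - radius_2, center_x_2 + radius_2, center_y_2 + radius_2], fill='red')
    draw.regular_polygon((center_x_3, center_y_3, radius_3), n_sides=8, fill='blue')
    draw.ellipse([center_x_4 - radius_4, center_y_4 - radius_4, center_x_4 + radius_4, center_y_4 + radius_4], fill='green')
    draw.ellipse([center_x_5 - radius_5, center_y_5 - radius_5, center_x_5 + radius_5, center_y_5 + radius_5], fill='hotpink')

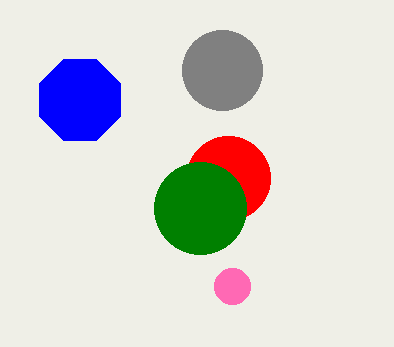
center_x_1 = 222; center_y_1 = 70; radius_1 = 40; center_x_2 = 228; center_y_2 = 178; radius_2 = 42; center_x_3 = 80; center_y_3 = 100; radius_3 = 44; center_x_4 = 200; center_y_4 = 208; radius_4 = 46; center_x_5 = 232; center_y_5 = 286; radius_5 = 18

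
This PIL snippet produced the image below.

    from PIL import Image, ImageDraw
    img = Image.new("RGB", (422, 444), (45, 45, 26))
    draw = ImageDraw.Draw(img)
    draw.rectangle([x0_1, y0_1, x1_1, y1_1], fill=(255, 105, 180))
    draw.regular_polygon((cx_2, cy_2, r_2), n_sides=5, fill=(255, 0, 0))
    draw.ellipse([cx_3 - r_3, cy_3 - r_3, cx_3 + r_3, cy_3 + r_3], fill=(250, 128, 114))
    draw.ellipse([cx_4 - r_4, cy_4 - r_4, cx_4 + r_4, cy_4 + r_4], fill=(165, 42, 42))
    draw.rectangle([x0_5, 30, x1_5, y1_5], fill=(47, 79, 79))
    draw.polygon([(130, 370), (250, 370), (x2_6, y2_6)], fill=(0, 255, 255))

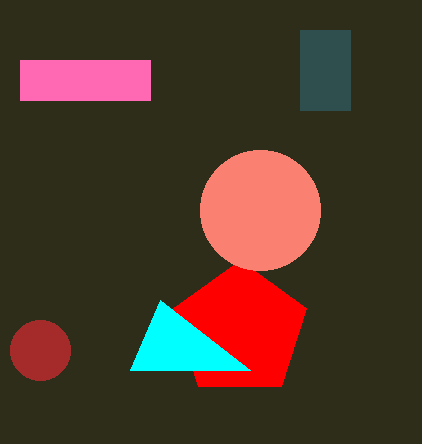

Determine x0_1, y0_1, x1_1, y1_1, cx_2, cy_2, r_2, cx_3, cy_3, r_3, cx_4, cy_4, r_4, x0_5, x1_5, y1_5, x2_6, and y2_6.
x0_1 = 20
y0_1 = 60
x1_1 = 150
y1_1 = 100
cx_2 = 240
cy_2 = 330
r_2 = 70
cx_3 = 260
cy_3 = 210
r_3 = 60
cx_4 = 40
cy_4 = 350
r_4 = 30
x0_5 = 300
x1_5 = 350
y1_5 = 110
x2_6 = 160
y2_6 = 300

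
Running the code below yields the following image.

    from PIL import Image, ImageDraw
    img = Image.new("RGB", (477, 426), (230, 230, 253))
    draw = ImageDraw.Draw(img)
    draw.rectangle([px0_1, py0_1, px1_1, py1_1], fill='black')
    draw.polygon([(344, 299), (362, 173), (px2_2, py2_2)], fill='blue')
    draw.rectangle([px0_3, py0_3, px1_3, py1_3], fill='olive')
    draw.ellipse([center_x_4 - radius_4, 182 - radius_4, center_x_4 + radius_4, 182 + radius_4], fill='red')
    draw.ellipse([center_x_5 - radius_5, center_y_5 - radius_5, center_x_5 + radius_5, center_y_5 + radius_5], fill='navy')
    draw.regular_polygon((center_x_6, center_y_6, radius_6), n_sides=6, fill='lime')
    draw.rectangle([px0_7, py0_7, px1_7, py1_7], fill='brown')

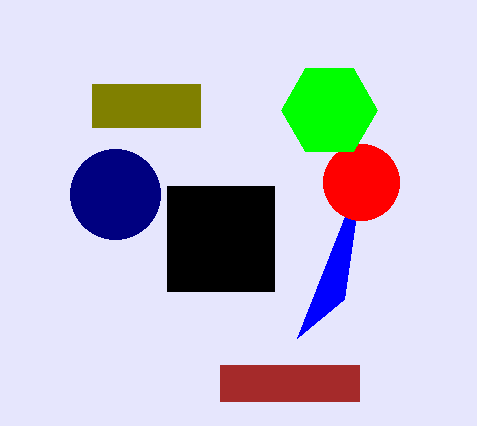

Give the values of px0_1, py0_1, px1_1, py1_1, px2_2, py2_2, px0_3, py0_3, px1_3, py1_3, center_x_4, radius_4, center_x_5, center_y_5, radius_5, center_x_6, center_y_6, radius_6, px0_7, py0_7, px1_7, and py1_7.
px0_1 = 167; py0_1 = 186; px1_1 = 274; py1_1 = 291; px2_2 = 297; py2_2 = 338; px0_3 = 92; py0_3 = 84; px1_3 = 200; py1_3 = 127; center_x_4 = 361; radius_4 = 38; center_x_5 = 115; center_y_5 = 194; radius_5 = 45; center_x_6 = 329; center_y_6 = 110; radius_6 = 48; px0_7 = 220; py0_7 = 365; px1_7 = 359; py1_7 = 401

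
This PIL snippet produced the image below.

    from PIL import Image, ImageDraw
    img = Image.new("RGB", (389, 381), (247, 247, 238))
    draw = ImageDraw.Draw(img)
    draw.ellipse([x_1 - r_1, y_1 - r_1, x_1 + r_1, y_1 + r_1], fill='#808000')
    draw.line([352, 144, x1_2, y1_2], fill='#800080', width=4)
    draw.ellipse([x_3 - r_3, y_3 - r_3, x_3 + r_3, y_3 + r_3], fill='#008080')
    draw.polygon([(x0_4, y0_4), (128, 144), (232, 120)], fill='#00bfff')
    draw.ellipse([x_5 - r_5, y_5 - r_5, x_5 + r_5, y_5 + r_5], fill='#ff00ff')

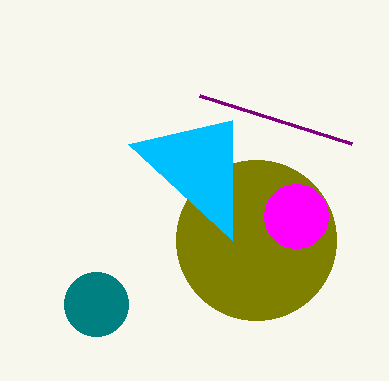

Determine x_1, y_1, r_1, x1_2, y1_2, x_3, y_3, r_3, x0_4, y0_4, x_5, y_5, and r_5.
x_1 = 256; y_1 = 240; r_1 = 80; x1_2 = 200; y1_2 = 96; x_3 = 96; y_3 = 304; r_3 = 32; x0_4 = 232; y0_4 = 240; x_5 = 296; y_5 = 216; r_5 = 32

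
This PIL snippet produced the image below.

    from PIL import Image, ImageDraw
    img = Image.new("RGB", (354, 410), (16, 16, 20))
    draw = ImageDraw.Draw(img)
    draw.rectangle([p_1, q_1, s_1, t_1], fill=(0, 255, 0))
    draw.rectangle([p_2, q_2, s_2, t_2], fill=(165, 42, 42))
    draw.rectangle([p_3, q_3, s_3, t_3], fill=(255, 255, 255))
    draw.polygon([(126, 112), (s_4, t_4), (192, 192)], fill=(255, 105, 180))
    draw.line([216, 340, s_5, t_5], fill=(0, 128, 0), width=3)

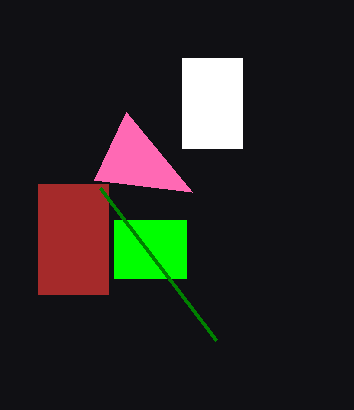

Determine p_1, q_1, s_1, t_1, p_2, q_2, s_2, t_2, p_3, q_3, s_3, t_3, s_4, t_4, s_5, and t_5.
p_1 = 114; q_1 = 220; s_1 = 186; t_1 = 278; p_2 = 38; q_2 = 184; s_2 = 108; t_2 = 294; p_3 = 182; q_3 = 58; s_3 = 242; t_3 = 148; s_4 = 94; t_4 = 180; s_5 = 100; t_5 = 188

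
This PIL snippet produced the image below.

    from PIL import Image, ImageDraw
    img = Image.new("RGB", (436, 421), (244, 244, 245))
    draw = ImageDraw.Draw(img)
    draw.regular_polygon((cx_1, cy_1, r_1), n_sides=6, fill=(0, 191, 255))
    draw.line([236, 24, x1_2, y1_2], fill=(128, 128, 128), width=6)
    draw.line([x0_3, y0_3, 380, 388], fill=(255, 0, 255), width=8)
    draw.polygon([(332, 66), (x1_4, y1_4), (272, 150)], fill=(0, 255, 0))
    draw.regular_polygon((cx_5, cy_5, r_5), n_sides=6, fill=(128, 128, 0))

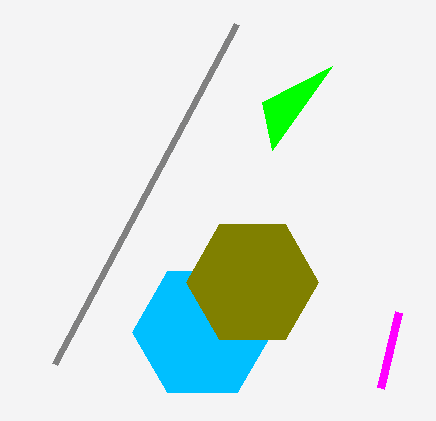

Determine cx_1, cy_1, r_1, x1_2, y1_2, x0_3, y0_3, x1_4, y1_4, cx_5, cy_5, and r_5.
cx_1 = 202
cy_1 = 332
r_1 = 70
x1_2 = 54
y1_2 = 364
x0_3 = 398
y0_3 = 312
x1_4 = 262
y1_4 = 102
cx_5 = 252
cy_5 = 282
r_5 = 66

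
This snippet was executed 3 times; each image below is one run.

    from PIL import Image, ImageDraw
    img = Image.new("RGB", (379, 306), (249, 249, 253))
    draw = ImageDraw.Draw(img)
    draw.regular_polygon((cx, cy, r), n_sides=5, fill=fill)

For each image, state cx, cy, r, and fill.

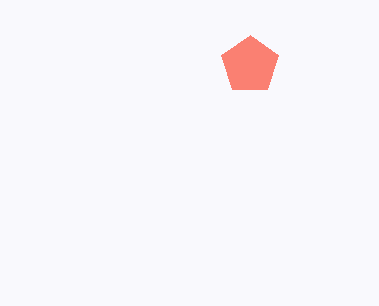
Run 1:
cx = 250, cy = 65, r = 30, fill = 'salmon'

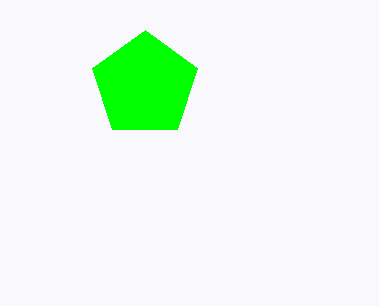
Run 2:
cx = 145
cy = 85
r = 55
fill = 'lime'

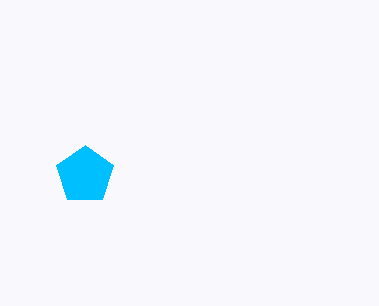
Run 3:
cx = 85
cy = 175
r = 30
fill = 'deepskyblue'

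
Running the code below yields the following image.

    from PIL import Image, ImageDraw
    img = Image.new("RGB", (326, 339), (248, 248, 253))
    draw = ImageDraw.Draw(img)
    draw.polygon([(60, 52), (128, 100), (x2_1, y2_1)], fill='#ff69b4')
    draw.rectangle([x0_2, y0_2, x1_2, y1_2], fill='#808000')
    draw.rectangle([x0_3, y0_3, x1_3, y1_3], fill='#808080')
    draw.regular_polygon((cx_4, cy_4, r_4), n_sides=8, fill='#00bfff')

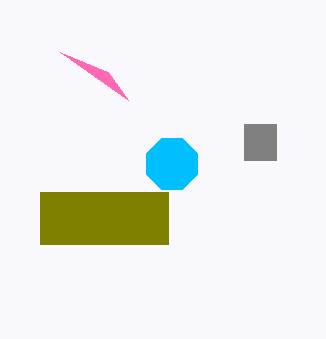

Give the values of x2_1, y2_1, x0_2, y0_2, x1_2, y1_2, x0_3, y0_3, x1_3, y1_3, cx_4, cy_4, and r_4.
x2_1 = 108
y2_1 = 72
x0_2 = 40
y0_2 = 192
x1_2 = 168
y1_2 = 244
x0_3 = 244
y0_3 = 124
x1_3 = 276
y1_3 = 160
cx_4 = 172
cy_4 = 164
r_4 = 28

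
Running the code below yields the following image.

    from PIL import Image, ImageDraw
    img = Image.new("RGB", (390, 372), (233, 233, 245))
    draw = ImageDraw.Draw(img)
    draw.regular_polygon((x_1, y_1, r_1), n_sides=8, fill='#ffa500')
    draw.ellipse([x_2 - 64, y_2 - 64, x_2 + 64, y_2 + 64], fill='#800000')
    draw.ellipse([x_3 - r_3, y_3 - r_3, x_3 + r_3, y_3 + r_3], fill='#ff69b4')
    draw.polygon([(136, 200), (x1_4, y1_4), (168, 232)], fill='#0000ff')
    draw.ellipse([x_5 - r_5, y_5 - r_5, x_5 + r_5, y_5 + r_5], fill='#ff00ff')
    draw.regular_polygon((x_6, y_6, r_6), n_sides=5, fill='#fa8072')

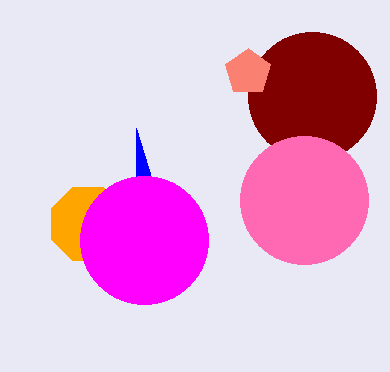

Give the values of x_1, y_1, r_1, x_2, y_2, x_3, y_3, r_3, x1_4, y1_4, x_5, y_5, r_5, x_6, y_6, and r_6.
x_1 = 88, y_1 = 224, r_1 = 40, x_2 = 312, y_2 = 96, x_3 = 304, y_3 = 200, r_3 = 64, x1_4 = 136, y1_4 = 128, x_5 = 144, y_5 = 240, r_5 = 64, x_6 = 248, y_6 = 72, r_6 = 24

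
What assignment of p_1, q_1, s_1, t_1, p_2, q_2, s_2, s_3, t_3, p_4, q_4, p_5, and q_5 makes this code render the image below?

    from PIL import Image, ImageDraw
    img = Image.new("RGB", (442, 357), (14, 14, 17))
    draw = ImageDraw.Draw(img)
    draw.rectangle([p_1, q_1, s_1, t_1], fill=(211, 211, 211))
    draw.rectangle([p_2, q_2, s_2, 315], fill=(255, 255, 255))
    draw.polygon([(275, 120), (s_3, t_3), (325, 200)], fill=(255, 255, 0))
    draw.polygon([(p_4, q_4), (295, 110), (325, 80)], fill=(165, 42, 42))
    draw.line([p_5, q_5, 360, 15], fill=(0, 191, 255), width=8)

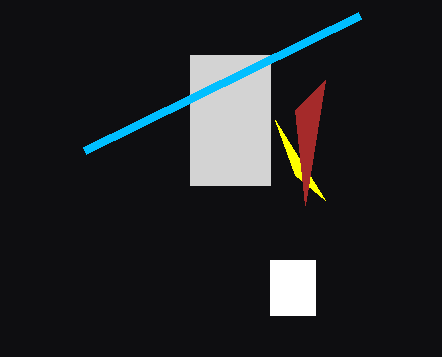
p_1 = 190, q_1 = 55, s_1 = 270, t_1 = 185, p_2 = 270, q_2 = 260, s_2 = 315, s_3 = 295, t_3 = 175, p_4 = 305, q_4 = 205, p_5 = 85, q_5 = 150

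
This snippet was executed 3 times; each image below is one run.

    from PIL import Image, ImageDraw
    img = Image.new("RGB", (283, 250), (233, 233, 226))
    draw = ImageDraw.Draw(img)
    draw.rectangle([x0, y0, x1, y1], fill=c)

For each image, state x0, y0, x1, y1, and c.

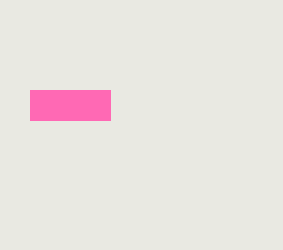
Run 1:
x0 = 30, y0 = 90, x1 = 110, y1 = 120, c = 'hotpink'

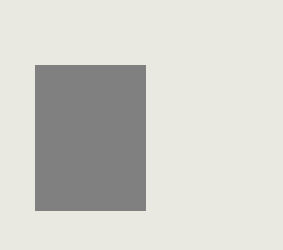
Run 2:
x0 = 35; y0 = 65; x1 = 145; y1 = 210; c = 'gray'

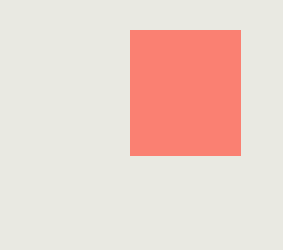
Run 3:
x0 = 130; y0 = 30; x1 = 240; y1 = 155; c = 'salmon'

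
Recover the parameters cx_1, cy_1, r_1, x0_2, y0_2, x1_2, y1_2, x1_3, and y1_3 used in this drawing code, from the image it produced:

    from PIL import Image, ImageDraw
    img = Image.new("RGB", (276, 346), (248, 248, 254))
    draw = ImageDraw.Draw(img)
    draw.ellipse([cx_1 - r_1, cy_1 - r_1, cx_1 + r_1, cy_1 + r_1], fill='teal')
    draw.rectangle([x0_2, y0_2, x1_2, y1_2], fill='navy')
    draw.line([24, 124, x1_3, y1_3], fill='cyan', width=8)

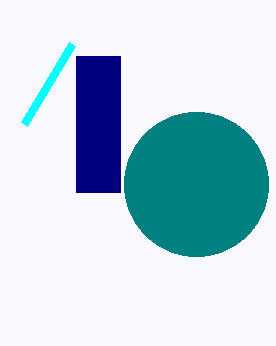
cx_1 = 196, cy_1 = 184, r_1 = 72, x0_2 = 76, y0_2 = 56, x1_2 = 120, y1_2 = 192, x1_3 = 72, y1_3 = 44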